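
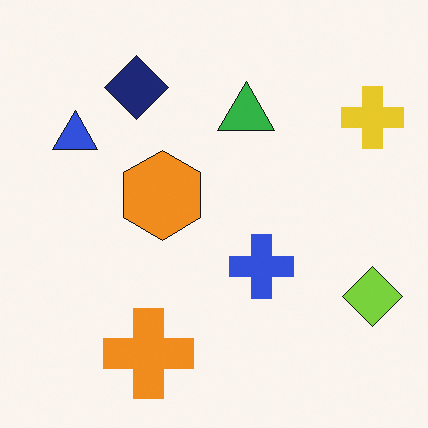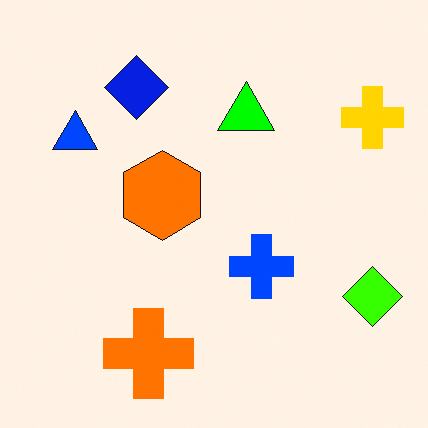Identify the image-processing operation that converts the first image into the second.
The transformation is: made much more vivid (saturation change).

All colors are more vivid — a global saturation change.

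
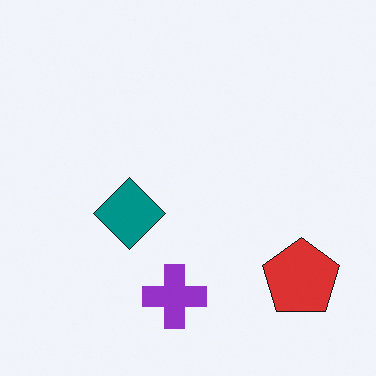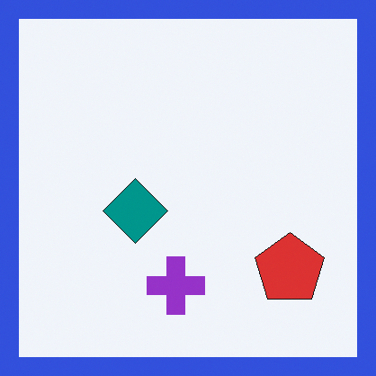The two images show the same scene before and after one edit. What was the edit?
The image was framed with a blue border.

A solid blue frame runs around the edge of the second image, with the content slightly shrunk inside it.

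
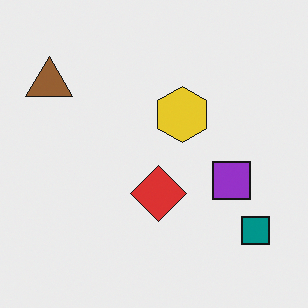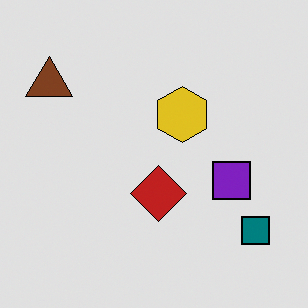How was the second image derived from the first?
The transformation is: posterized to a reduced palette.

Each flat color has snapped to a coarser quantized level — most visibly, the near-white background has dropped to a flat grey.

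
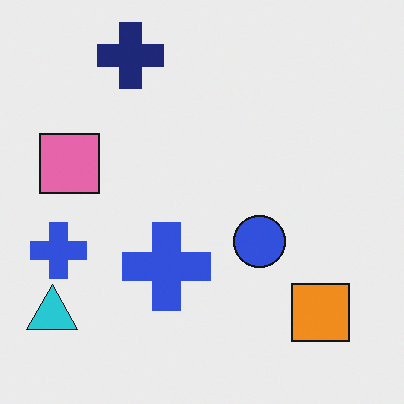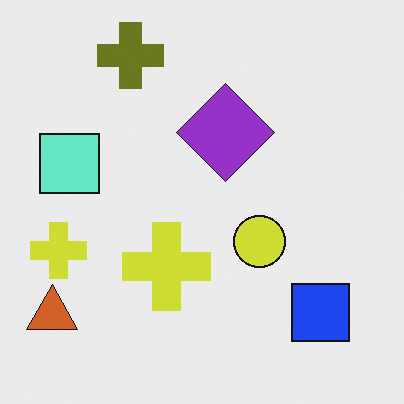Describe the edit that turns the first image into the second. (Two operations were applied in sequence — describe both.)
This is the original image hue-shifted by a large amount, then overlaid with an additional purple diamond.

Every shape's color has rotated by the same amount around the hue wheel — a uniform hue shift. A purple diamond appears in the second image that is absent from the first.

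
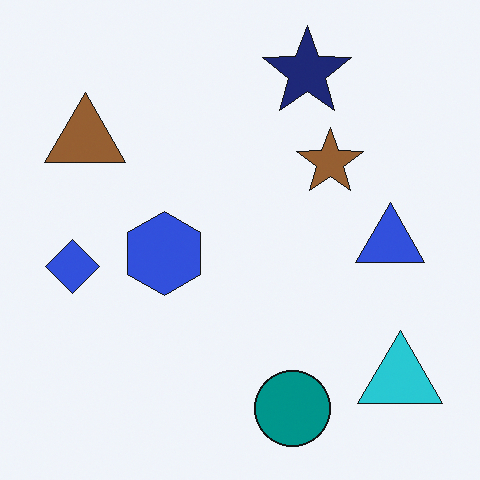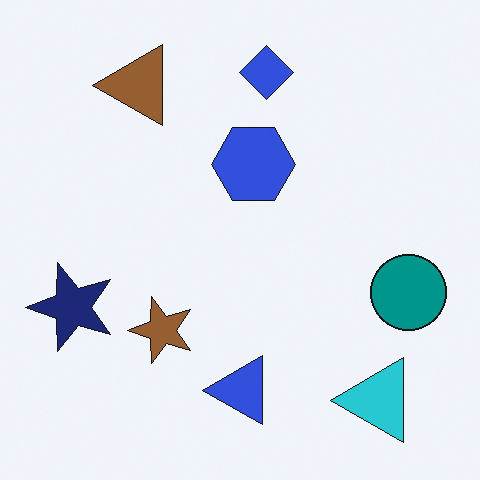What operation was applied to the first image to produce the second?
This is the original image transposed (reflected across the top-left ↔ bottom-right diagonal).

Shapes have swapped their row and column positions — what was in the top-right is now in the bottom-left — a diagonal reflection.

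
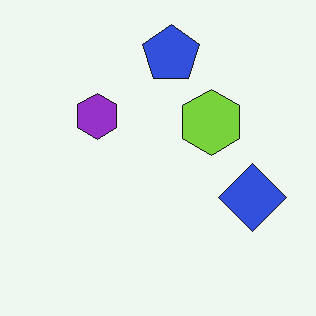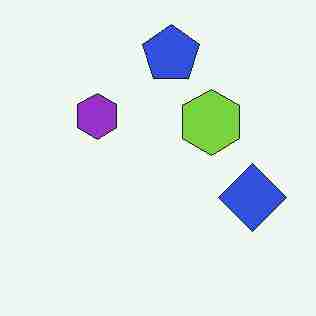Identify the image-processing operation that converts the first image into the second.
The transformation is: heavily JPEG-compressed with obvious blocking artifacts.

Blocky 8×8 compression artifacts appear around shape edges and the flat background shows ringing — characteristic JPEG degradation.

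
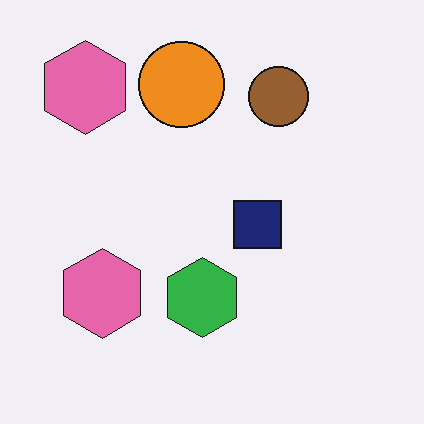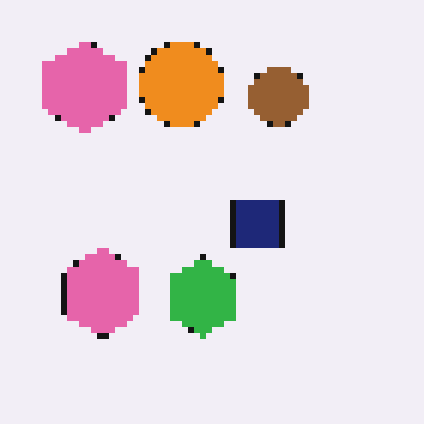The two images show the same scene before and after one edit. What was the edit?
The image was moderately pixelated.

Shapes are reduced to large square blocks; fine edges and outlines are lost — a downscale-then-upscale (mosaic) effect.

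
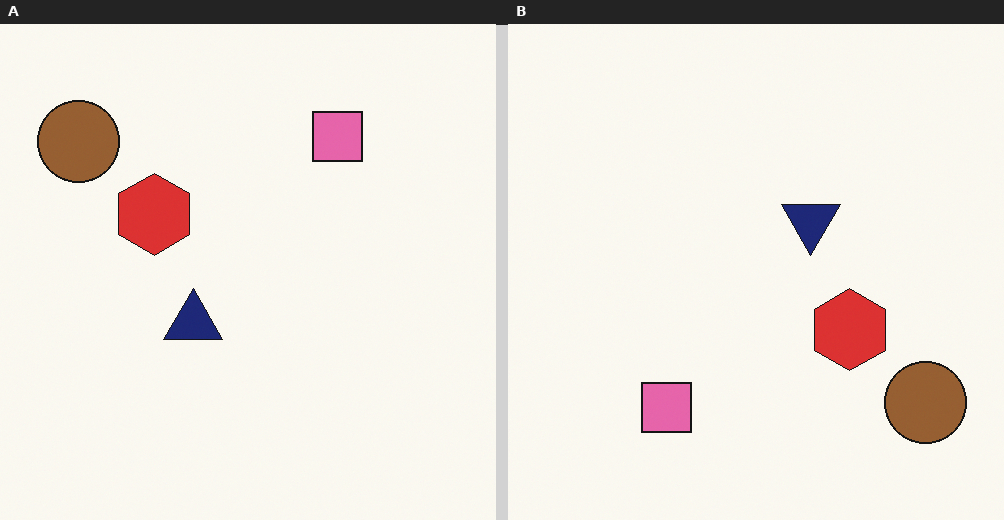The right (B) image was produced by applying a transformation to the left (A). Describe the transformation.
The transformation is: rotated 180°.

The brown circle sits in the top-left of the left (A) image and the bottom-right of the right (B) — consistent with a whole-image 180° rotation.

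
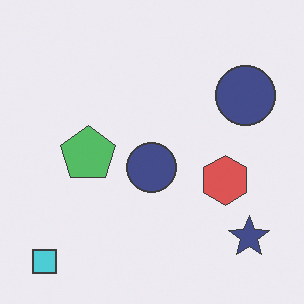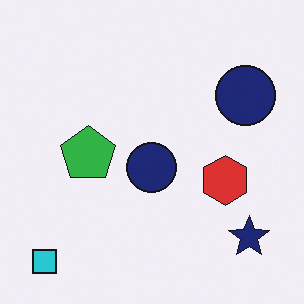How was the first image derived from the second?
The image was given slightly reduced contrast.

Tones are pushed toward mid-grey across the whole image — a global contrast change.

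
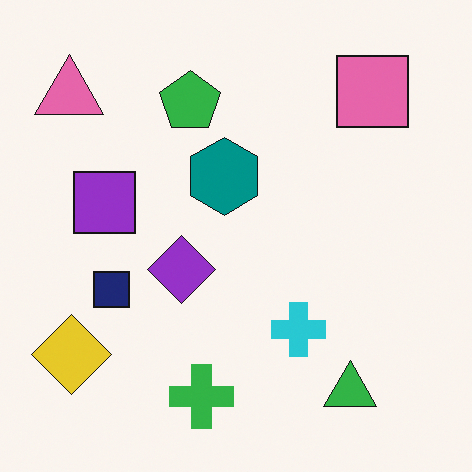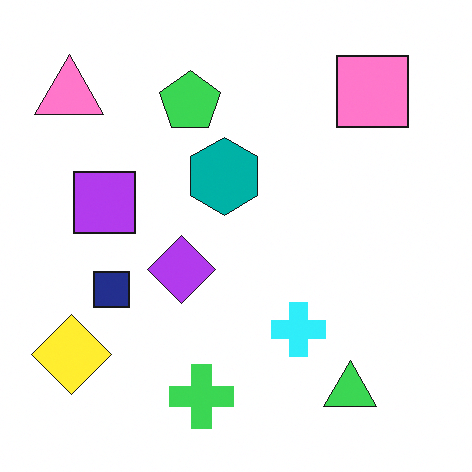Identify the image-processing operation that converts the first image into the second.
It was slightly brightened.

Every pixel — background and shapes alike — is uniformly brightened.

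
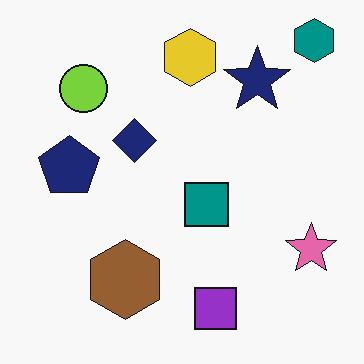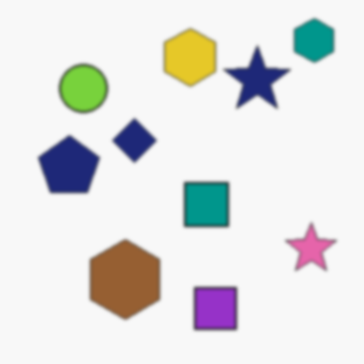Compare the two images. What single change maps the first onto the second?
It was given a subtle gaussian blur.

Shape edges and outlines are uniformly softened across the whole image.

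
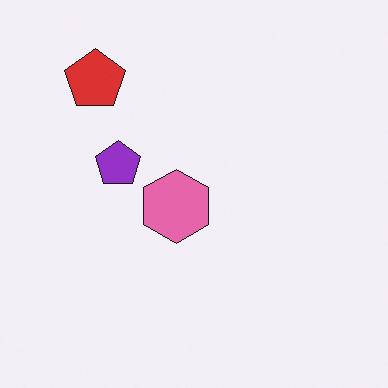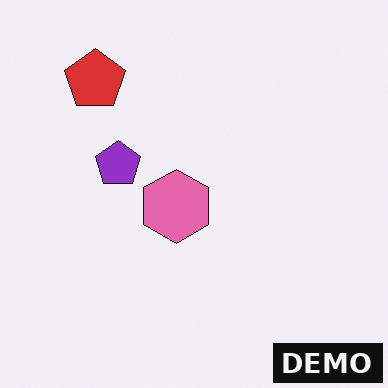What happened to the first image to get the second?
The second image is the first watermarked with the text "DEMO" in the lower-right corner.

A dark label reading "DEMO" appears in the lower-right corner.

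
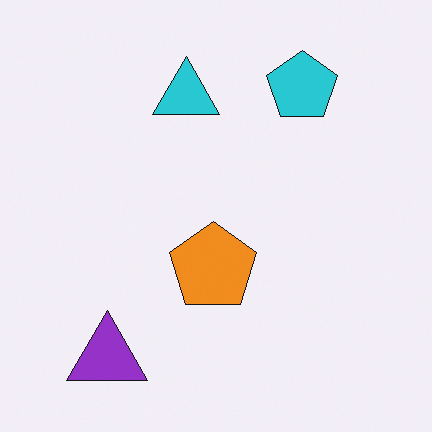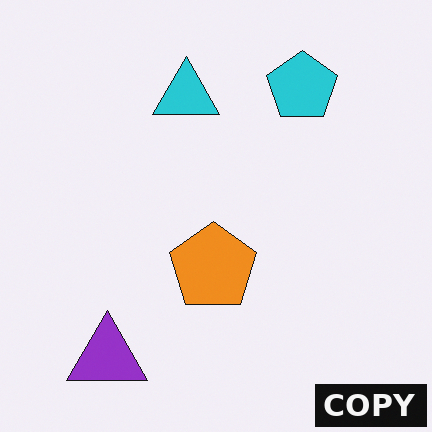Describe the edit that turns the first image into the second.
The image was watermarked with the text "COPY" in the lower-right corner.

A dark label reading "COPY" appears in the lower-right corner.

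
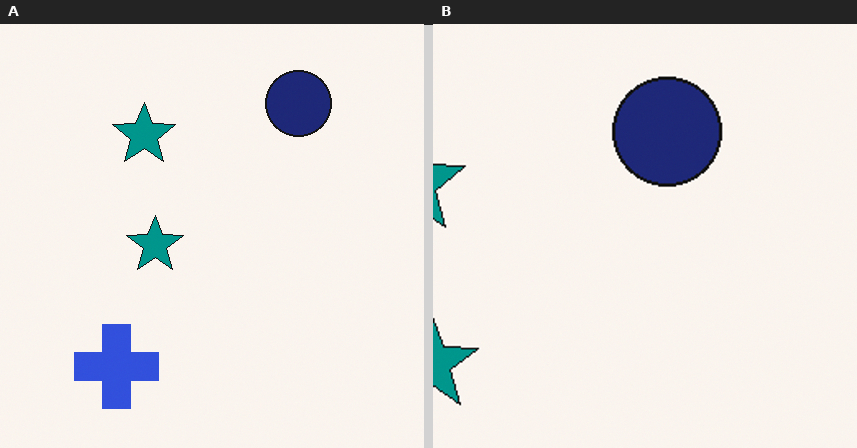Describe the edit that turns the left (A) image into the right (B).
The image was cropped tightly and scaled back up.

The visible shapes are larger and the field of view is narrower; shapes near the original edges may be partly or wholly outside the frame — a crop-and-rescale.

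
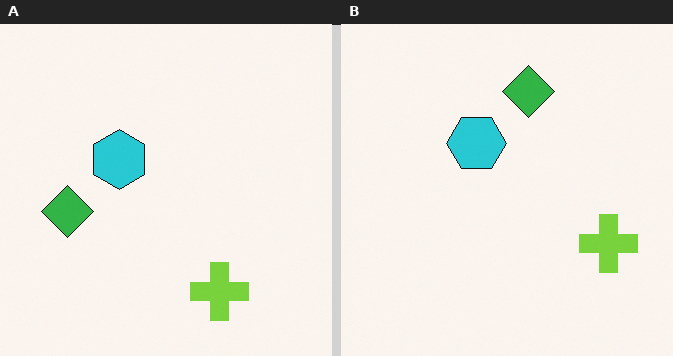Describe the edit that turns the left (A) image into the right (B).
This is the original image transposed (reflected across the top-left ↔ bottom-right diagonal).

Shapes have swapped their row and column positions — what was in the top-right is now in the bottom-left — a diagonal reflection.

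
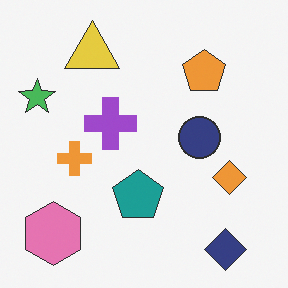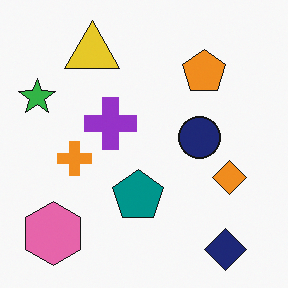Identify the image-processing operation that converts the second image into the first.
The transformation is: given slightly reduced contrast.

Tones are pushed toward mid-grey across the whole image — a global contrast change.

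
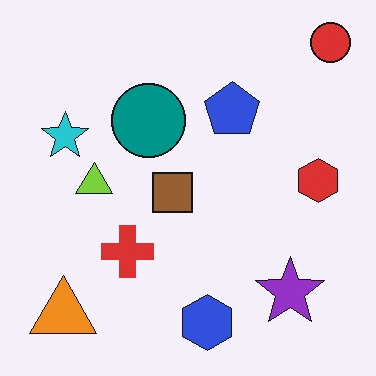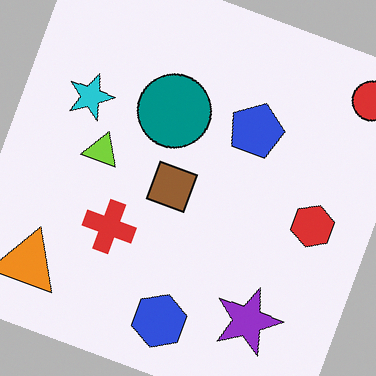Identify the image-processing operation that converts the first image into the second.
Rotated clockwise by a moderate amount.

Every shape is tilted by the same angle and the image corners show triangular fill wedges — a whole-image rotation by a non-right angle.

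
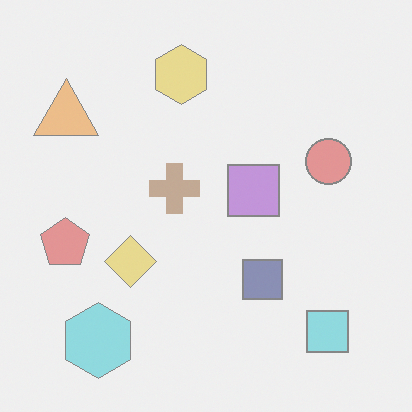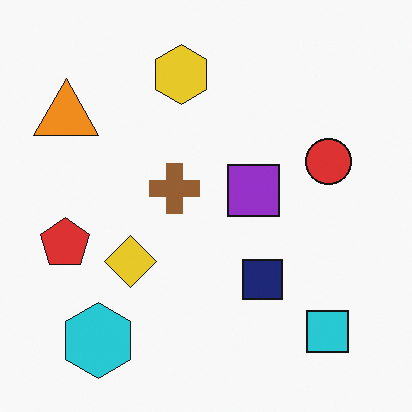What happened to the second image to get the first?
The transformation is: given much lower contrast.

Tones are pushed toward mid-grey across the whole image — a global contrast change.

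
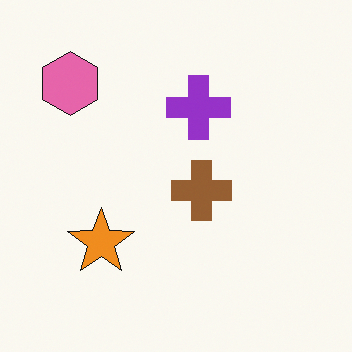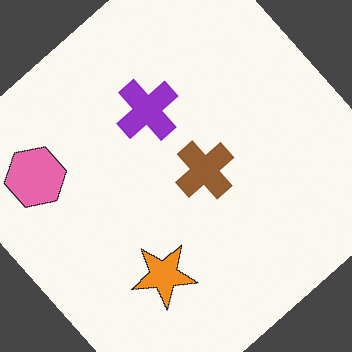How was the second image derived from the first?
This is the original image rotated counter-clockwise by a large amount — several tens of degrees.

Every shape is tilted by the same angle and the image corners show triangular fill wedges — a whole-image rotation by a non-right angle.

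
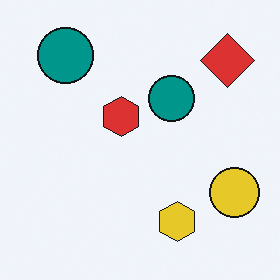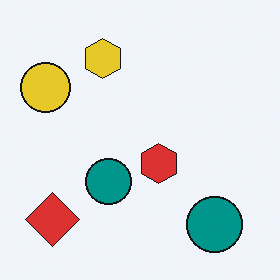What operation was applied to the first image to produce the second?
This is the original image rotated 180°.

The red diamond sits in the top-right of the first image and the bottom-left of the second — consistent with a whole-image 180° rotation.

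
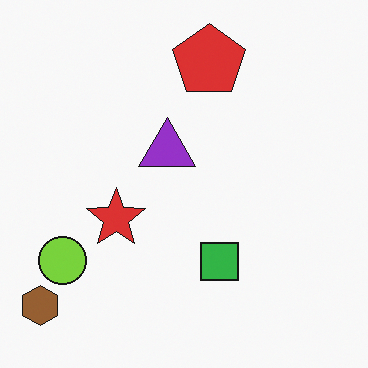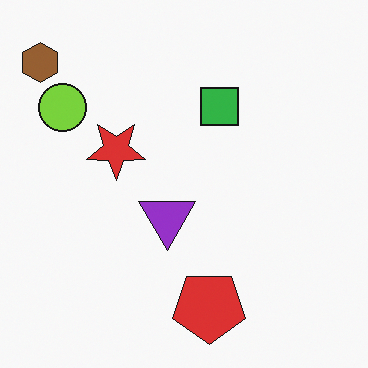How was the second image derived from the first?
This is the original image flipped vertically (top ↔ bottom).

The red pentagon is in the top of the first image and the bottom of the second — shapes on opposite sides of the horizontal midline have swapped in a mirror flip.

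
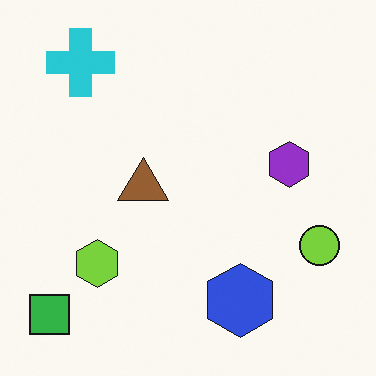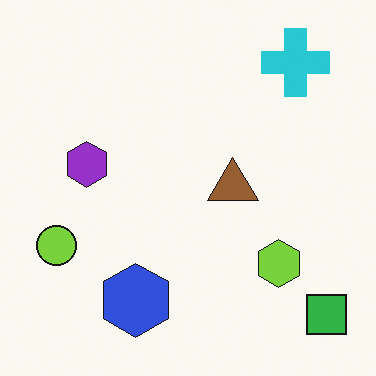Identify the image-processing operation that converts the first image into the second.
The transformation is: flipped horizontally (left ↔ right).

The green square is in the bottom-left of the first image and the bottom-right of the second — shapes on opposite sides of the vertical midline have swapped in a mirror flip.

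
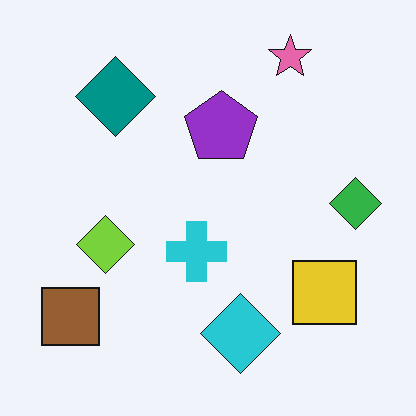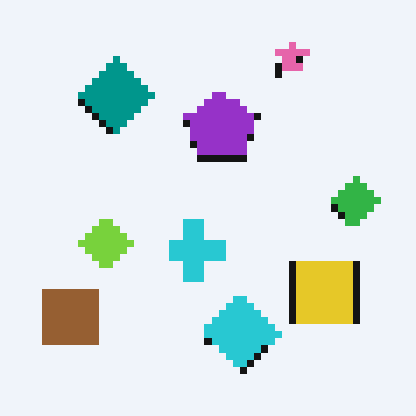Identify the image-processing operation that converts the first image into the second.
The transformation is: moderately pixelated.

Shapes are reduced to large square blocks; fine edges and outlines are lost — a downscale-then-upscale (mosaic) effect.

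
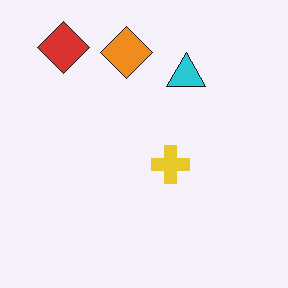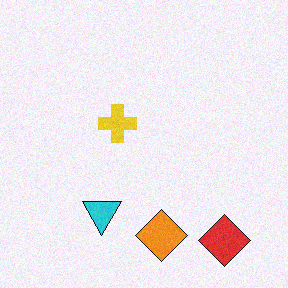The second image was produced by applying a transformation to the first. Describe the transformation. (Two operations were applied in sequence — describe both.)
The image was rotated 180°, then degraded with light additive noise.

The red diamond sits in the top-left of the first image and the bottom-right of the second — consistent with a whole-image 180° rotation. Random speckle covers the whole image, including the flat background.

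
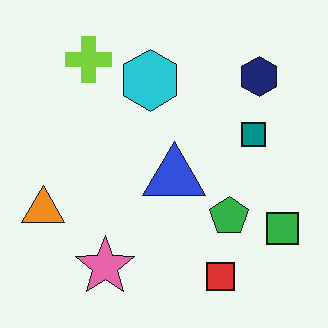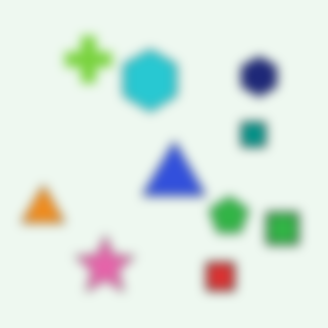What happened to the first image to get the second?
This is the original image strongly gaussian-blurred.

Shape edges and outlines are uniformly softened across the whole image.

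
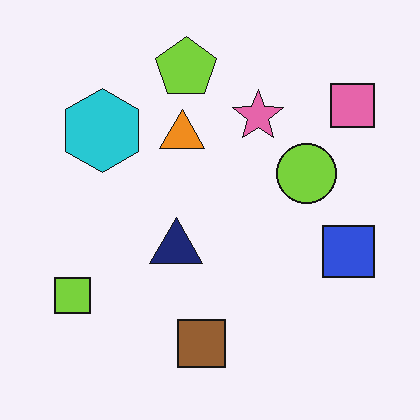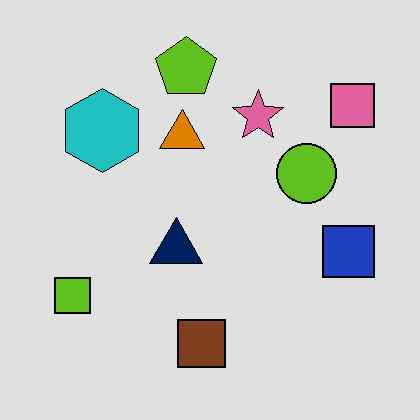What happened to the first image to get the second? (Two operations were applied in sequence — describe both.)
This is the original image posterized to a reduced palette, then JPEG-compressed with visible artifacts.

Each flat color has snapped to a coarser quantized level — most visibly, the near-white background has dropped to a flat grey. Blocky 8×8 compression artifacts appear around shape edges and the flat background shows ringing — characteristic JPEG degradation.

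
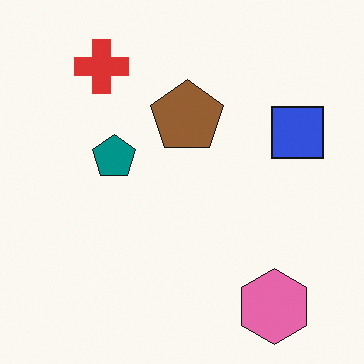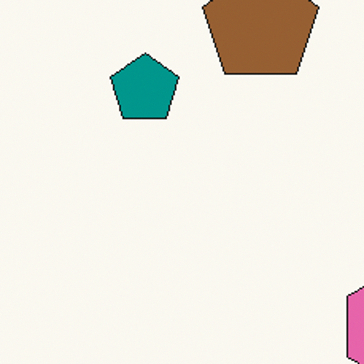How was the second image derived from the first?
It was cropped slightly and scaled back up.

The visible shapes are larger and the field of view is narrower; shapes near the original edges may be partly or wholly outside the frame — a crop-and-rescale.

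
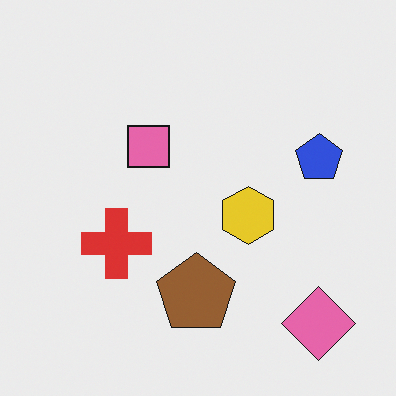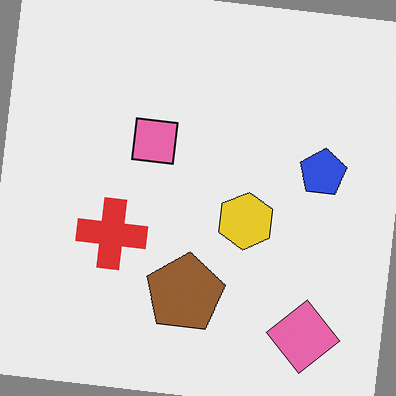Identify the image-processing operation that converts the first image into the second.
This is the original image rotated clockwise by a few degrees.

Every shape is tilted by the same angle and the image corners show triangular fill wedges — a whole-image rotation by a non-right angle.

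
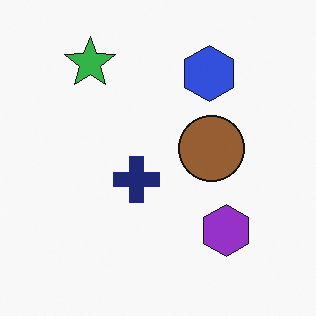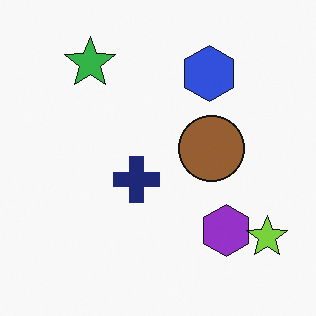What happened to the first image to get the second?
The transformation is: overlaid with an additional lime star.

A lime star appears in the second image that is absent from the first.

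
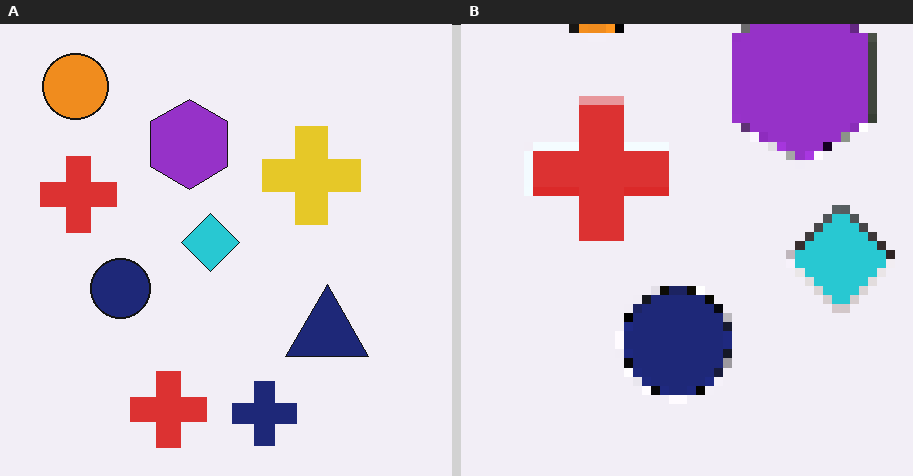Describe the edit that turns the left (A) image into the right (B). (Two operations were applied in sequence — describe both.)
It was cropped to a noticeably smaller region and rescaled, then heavily pixelated into large blocks.

The visible shapes are larger and the field of view is narrower; shapes near the original edges may be partly or wholly outside the frame — a crop-and-rescale. Shapes are reduced to large square blocks; fine edges and outlines are lost — a downscale-then-upscale (mosaic) effect.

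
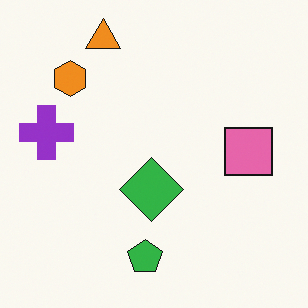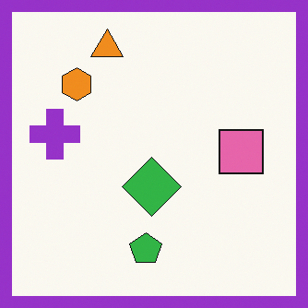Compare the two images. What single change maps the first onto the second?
This is the original image framed with a purple border.

A solid purple frame runs around the edge of the second image, with the content slightly shrunk inside it.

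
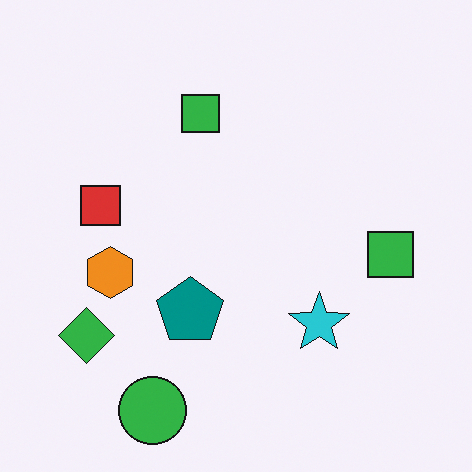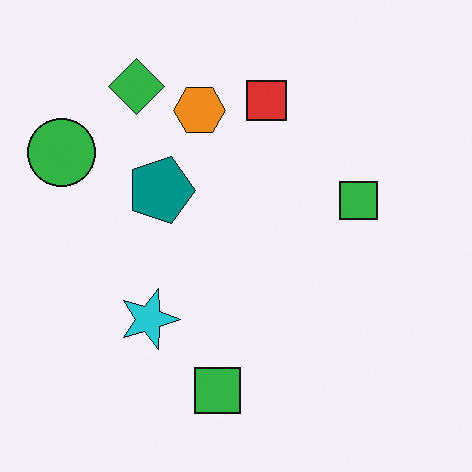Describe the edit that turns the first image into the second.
The image was rotated 90° clockwise.

The green circle sits in the bottom-left of the first image and the top-left of the second — consistent with a whole-image 90° clockwise rotation.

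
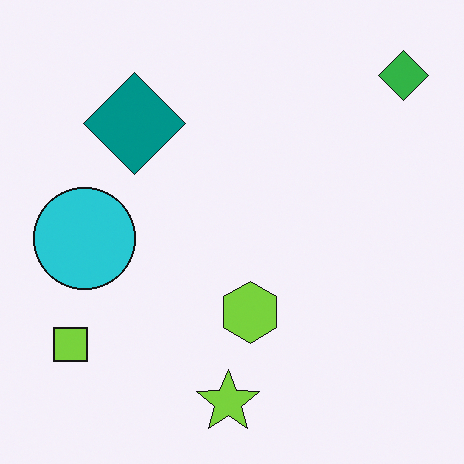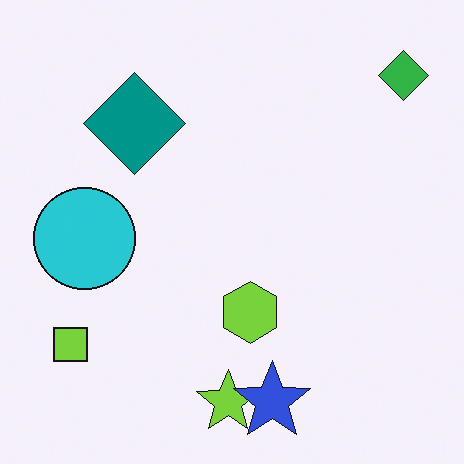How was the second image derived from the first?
Overlaid with an additional blue star.

A blue star appears in the second image that is absent from the first.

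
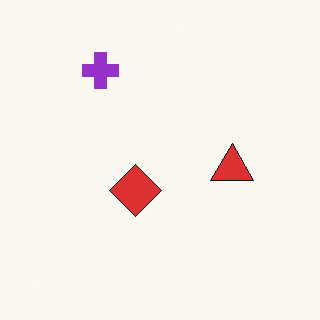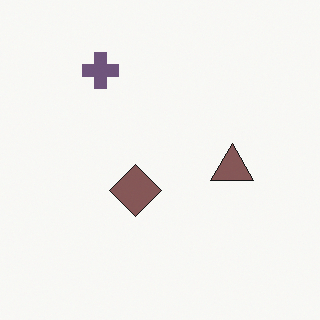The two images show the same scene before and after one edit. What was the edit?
This is the original image heavily desaturated.

All colors are more muted and greyish — a global saturation change.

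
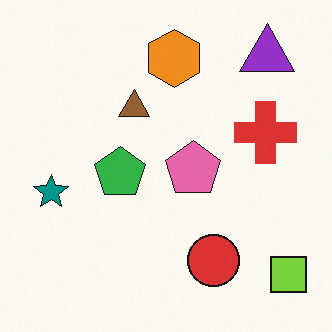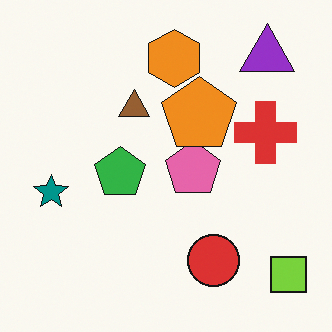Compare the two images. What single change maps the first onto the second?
Overlaid with an additional orange pentagon.

An orange pentagon appears in the second image that is absent from the first.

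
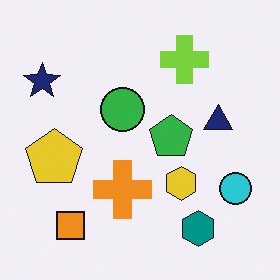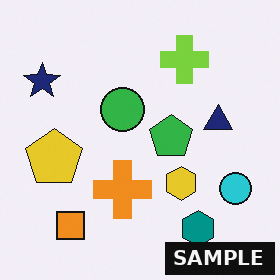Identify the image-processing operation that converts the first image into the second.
The second image is the first watermarked with the text "SAMPLE" in the lower-right corner.

A dark label reading "SAMPLE" appears in the lower-right corner.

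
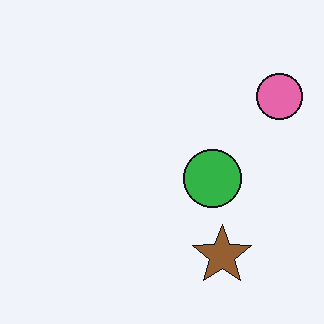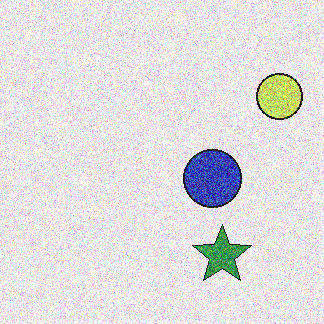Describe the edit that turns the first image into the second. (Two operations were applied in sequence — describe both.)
The second image is the first degraded with a thick layer of grain, then hue-shifted noticeably.

Random speckle covers the whole image, including the flat background. Every shape's color has rotated by the same amount around the hue wheel — a uniform hue shift.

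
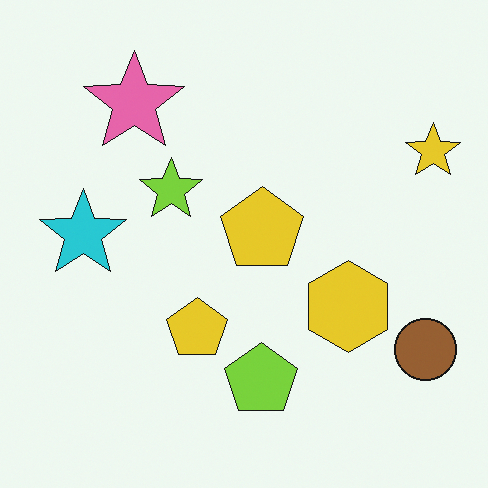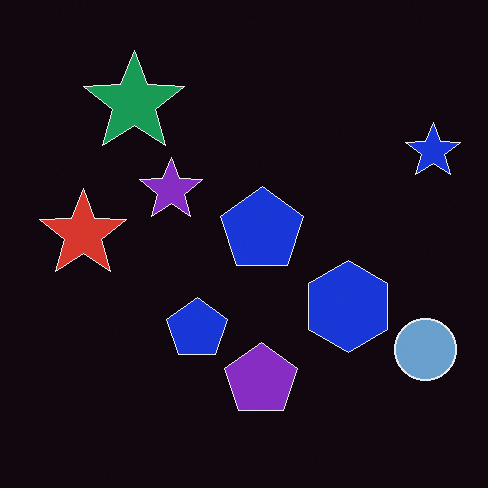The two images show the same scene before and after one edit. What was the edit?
The second image is the first color-inverted (negative).

The light background has become dark and every shape's color is its complement — a photographic negative.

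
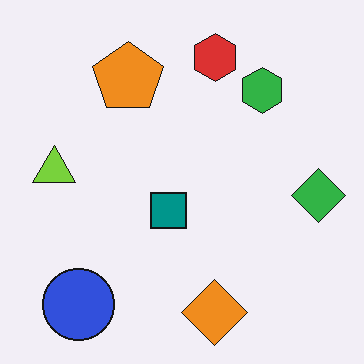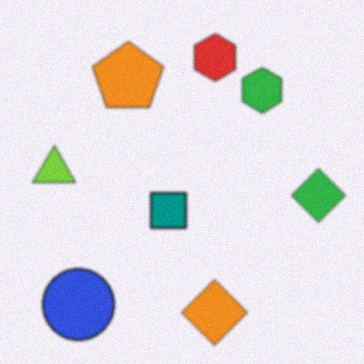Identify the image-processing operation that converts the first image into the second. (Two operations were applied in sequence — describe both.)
Lightly blurred, then degraded with light additive noise.

Shape edges and outlines are uniformly softened across the whole image. Random speckle covers the whole image, including the flat background.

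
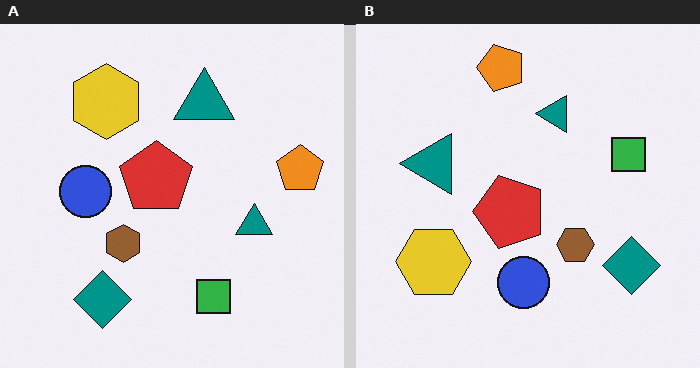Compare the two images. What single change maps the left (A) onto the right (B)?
The transformation is: rotated 90° counter-clockwise.

The orange pentagon sits in the right of the left (A) image and the top of the right (B) — consistent with a whole-image 90° counter-clockwise rotation.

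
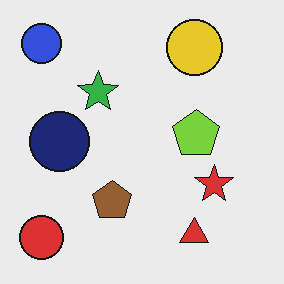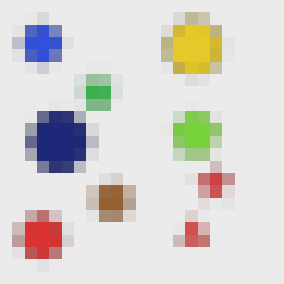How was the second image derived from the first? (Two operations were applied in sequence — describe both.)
It was moderately blurred, then heavily pixelated into large blocks.

Shape edges and outlines are uniformly softened across the whole image. Shapes are reduced to large square blocks; fine edges and outlines are lost — a downscale-then-upscale (mosaic) effect.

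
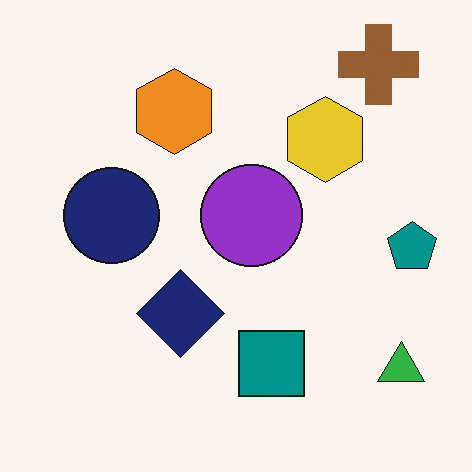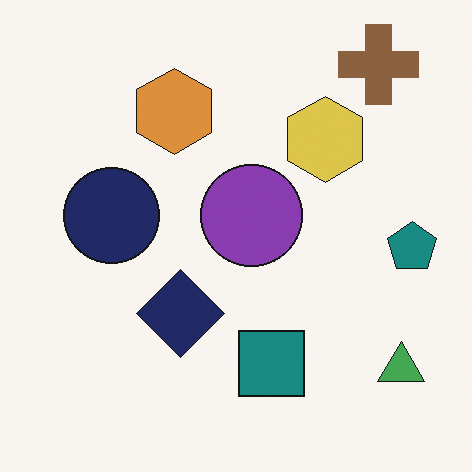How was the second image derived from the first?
The second image is the first slightly desaturated.

All colors are more muted and greyish — a global saturation change.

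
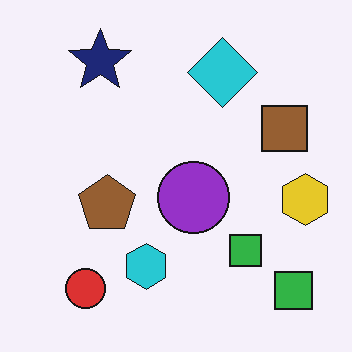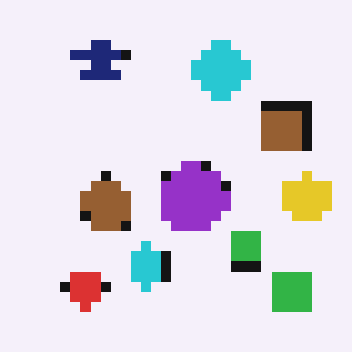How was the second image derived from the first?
The transformation is: coarsely pixelated.

Shapes are reduced to large square blocks; fine edges and outlines are lost — a downscale-then-upscale (mosaic) effect.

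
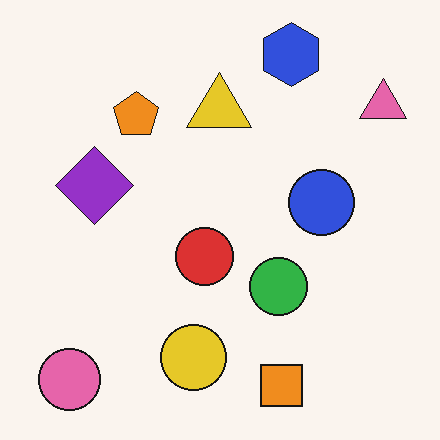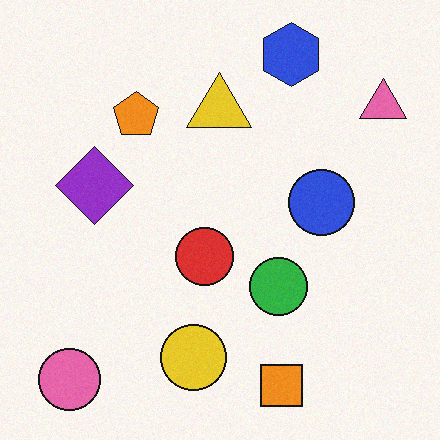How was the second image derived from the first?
Degraded with subtle gaussian noise.

Random speckle covers the whole image, including the flat background.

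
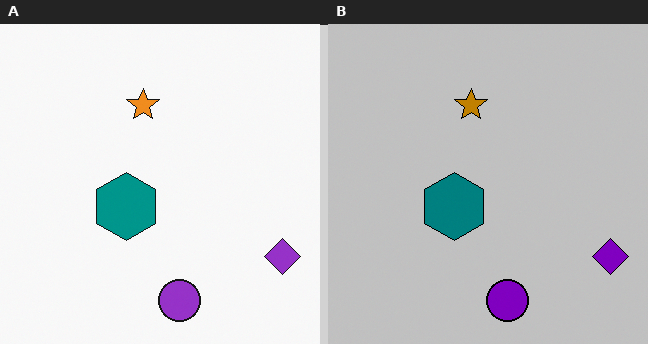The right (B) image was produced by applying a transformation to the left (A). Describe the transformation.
The image was aggressively posterized.

Each flat color has snapped to a coarser quantized level — most visibly, the near-white background has dropped to a flat grey.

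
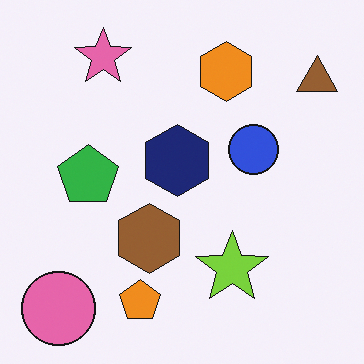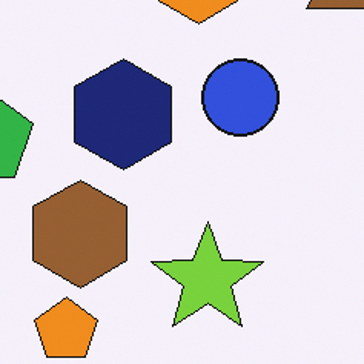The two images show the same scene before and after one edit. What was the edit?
This is the original image cropped slightly and scaled back up.

The visible shapes are larger and the field of view is narrower; shapes near the original edges may be partly or wholly outside the frame — a crop-and-rescale.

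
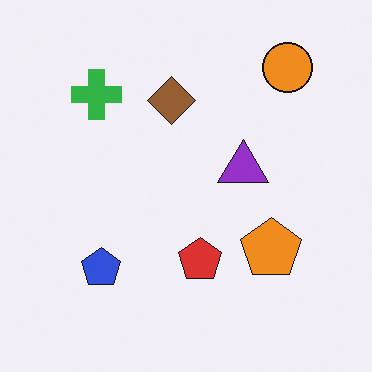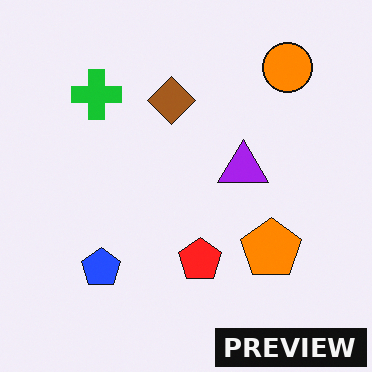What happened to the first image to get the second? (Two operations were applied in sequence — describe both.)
The image was slightly oversaturated, then watermarked with the text "PREVIEW" in the lower-right corner.

All colors are more vivid — a global saturation change. A dark label reading "PREVIEW" appears in the lower-right corner.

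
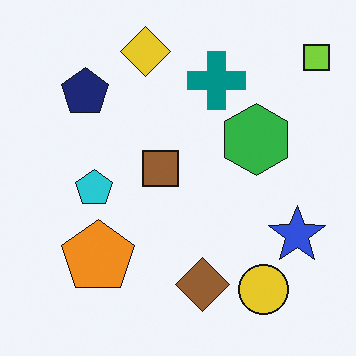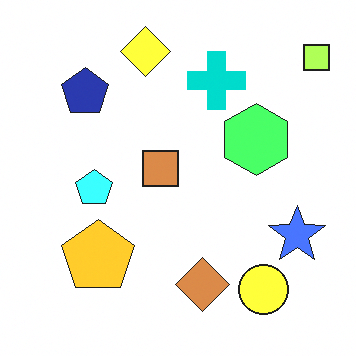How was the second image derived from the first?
The second image is the first brightened a lot.

Every pixel — background and shapes alike — is uniformly brightened.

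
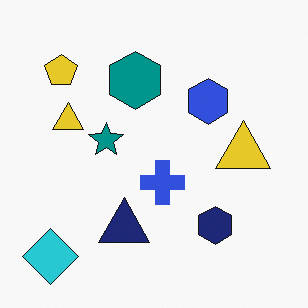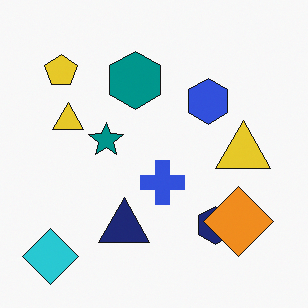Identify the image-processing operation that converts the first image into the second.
It was overlaid with an additional orange diamond.

An orange diamond appears in the second image that is absent from the first.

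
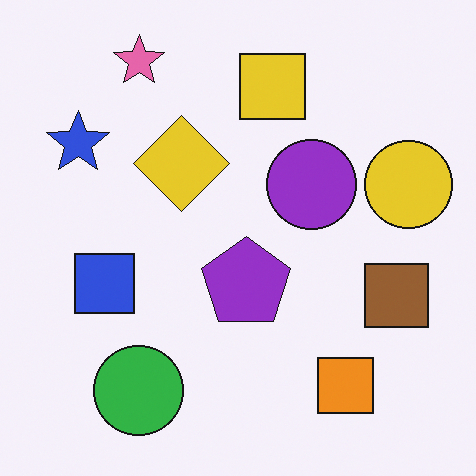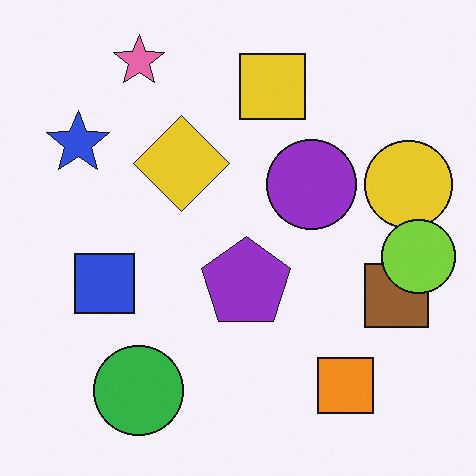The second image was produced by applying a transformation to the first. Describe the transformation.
The second image is the first overlaid with an additional lime circle.

A lime circle appears in the second image that is absent from the first.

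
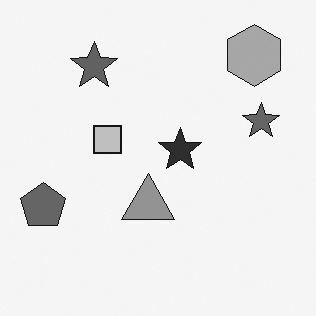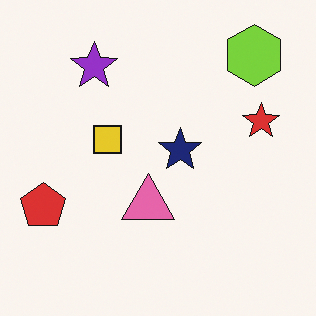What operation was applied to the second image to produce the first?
This is the original image converted to grayscale.

All color is removed — every shape is now a shade of grey.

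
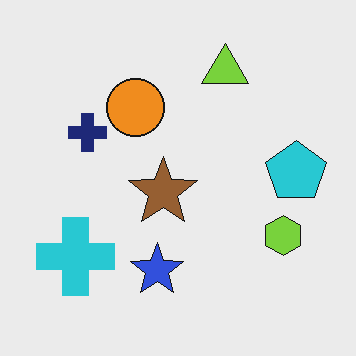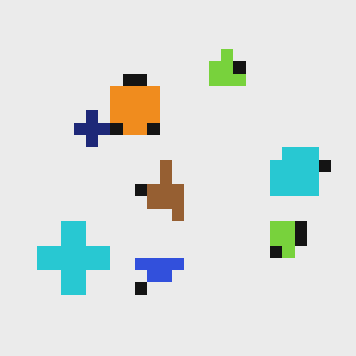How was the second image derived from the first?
This is the original image coarsely pixelated.

Shapes are reduced to large square blocks; fine edges and outlines are lost — a downscale-then-upscale (mosaic) effect.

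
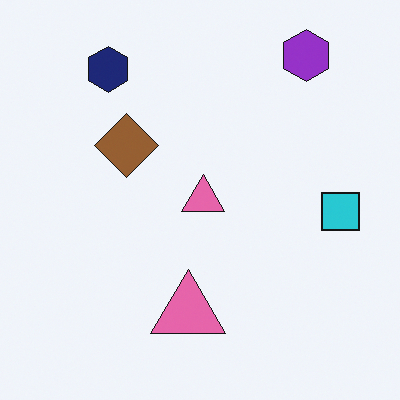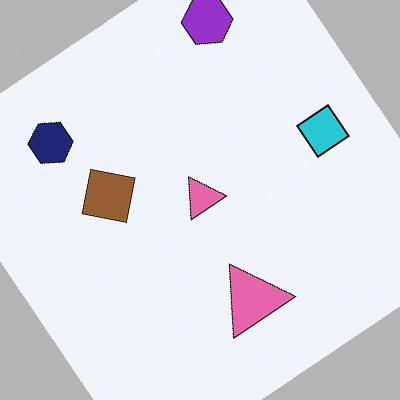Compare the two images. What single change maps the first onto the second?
The second image is the first rotated counter-clockwise by a large amount — several tens of degrees.

Every shape is tilted by the same angle and the image corners show triangular fill wedges — a whole-image rotation by a non-right angle.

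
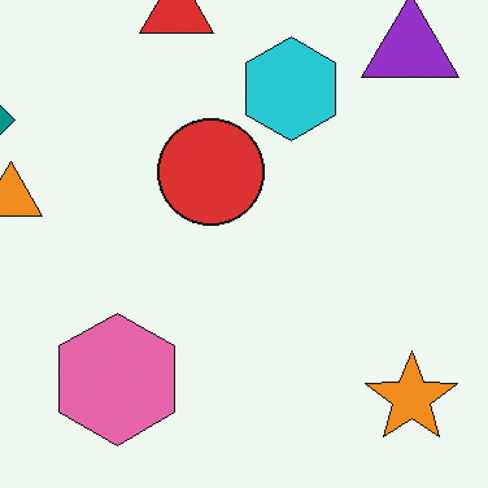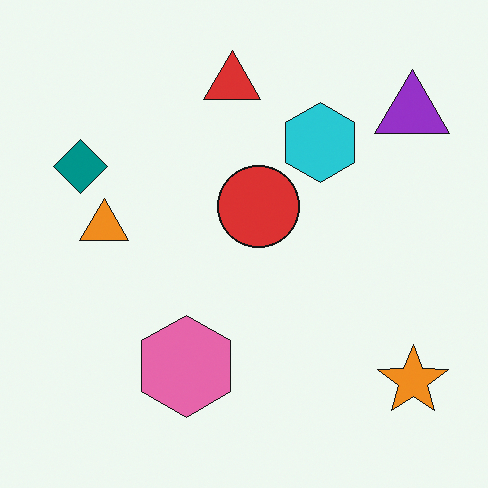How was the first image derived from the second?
The transformation is: cropped to a modestly smaller region and rescaled.

The visible shapes are larger and the field of view is narrower; shapes near the original edges may be partly or wholly outside the frame — a crop-and-rescale.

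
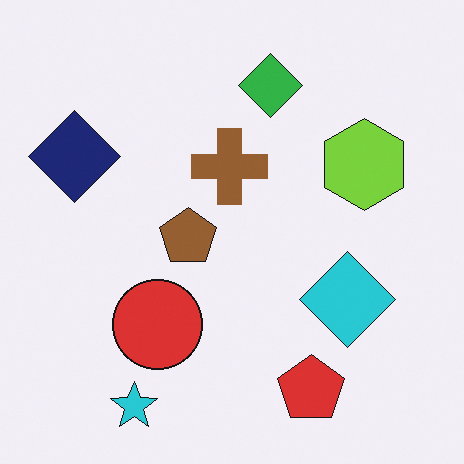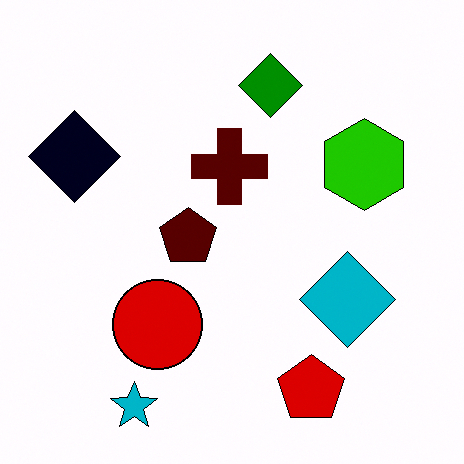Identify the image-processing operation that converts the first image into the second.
Given much higher contrast.

Tones are pushed away from mid-grey across the whole image — a global contrast change.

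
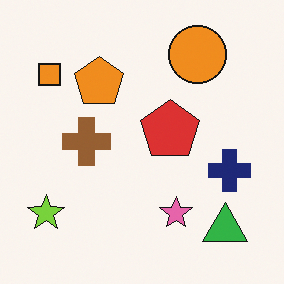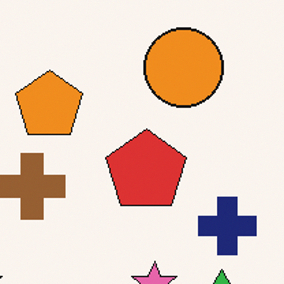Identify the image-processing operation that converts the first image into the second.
The image was cropped to a modestly smaller region and rescaled.

The visible shapes are larger and the field of view is narrower; shapes near the original edges may be partly or wholly outside the frame — a crop-and-rescale.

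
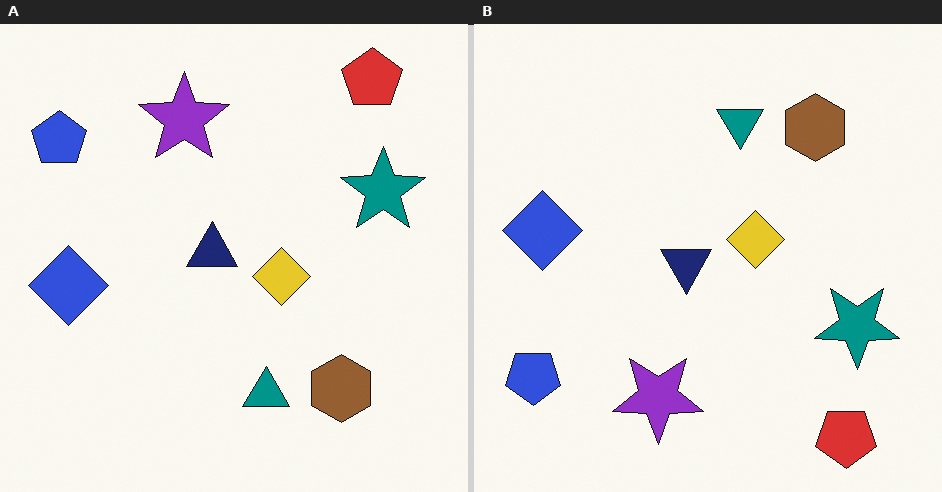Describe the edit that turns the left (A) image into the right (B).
The transformation is: flipped vertically (top ↔ bottom).

The red pentagon is in the top-right of the left (A) image and the bottom-right of the right (B) — shapes on opposite sides of the horizontal midline have swapped in a mirror flip.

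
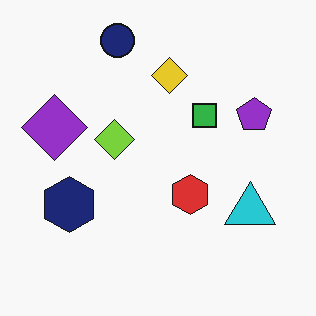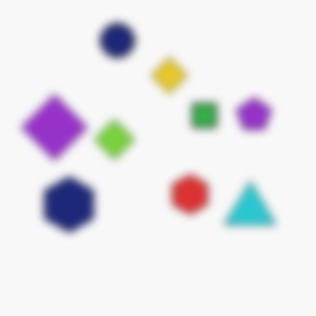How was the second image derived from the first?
This is the original image noticeably gaussian-blurred.

Shape edges and outlines are uniformly softened across the whole image.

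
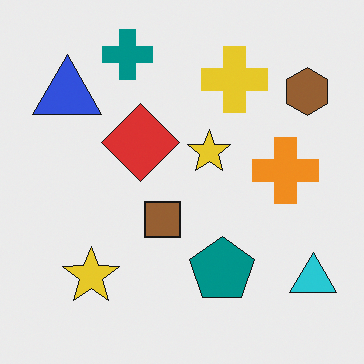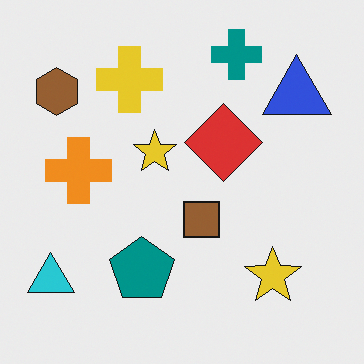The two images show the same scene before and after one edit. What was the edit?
Flipped horizontally (left ↔ right).

The cyan triangle is in the bottom-right of the first image and the bottom-left of the second — shapes on opposite sides of the vertical midline have swapped in a mirror flip.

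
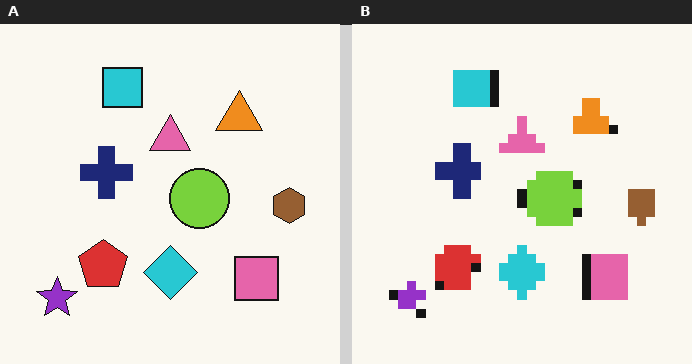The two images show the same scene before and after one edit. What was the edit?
It was heavily pixelated into large blocks.

Shapes are reduced to large square blocks; fine edges and outlines are lost — a downscale-then-upscale (mosaic) effect.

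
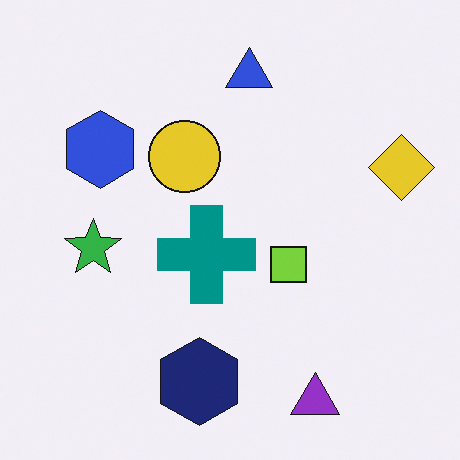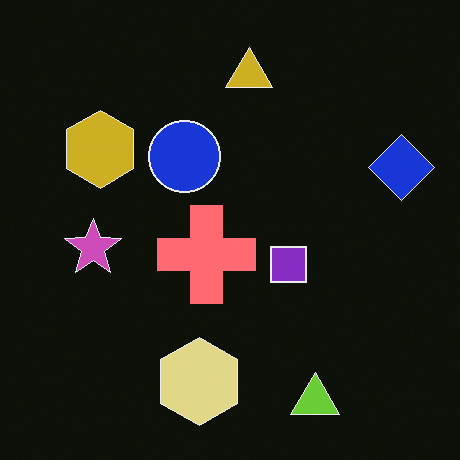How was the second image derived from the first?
The second image is the first color-inverted (negative).

The light background has become dark and every shape's color is its complement — a photographic negative.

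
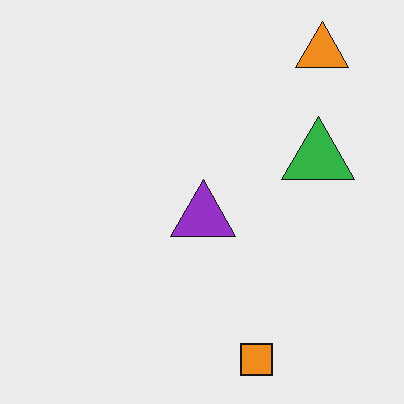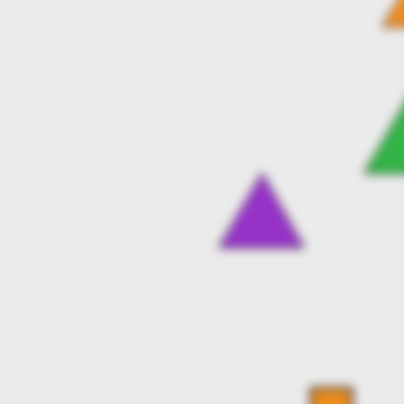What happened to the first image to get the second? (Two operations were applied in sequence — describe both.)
It was noticeably gaussian-blurred, then cropped to a modestly smaller region and rescaled.

Shape edges and outlines are uniformly softened across the whole image. The visible shapes are larger and the field of view is narrower; shapes near the original edges may be partly or wholly outside the frame — a crop-and-rescale.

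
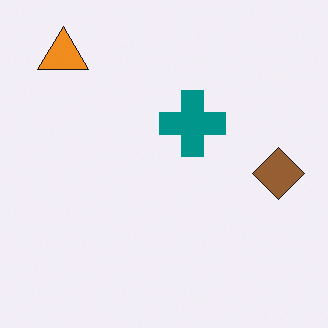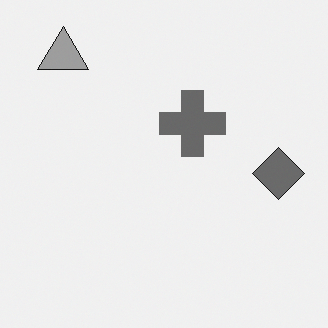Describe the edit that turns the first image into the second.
Converted to grayscale.

All color is removed — every shape is now a shade of grey.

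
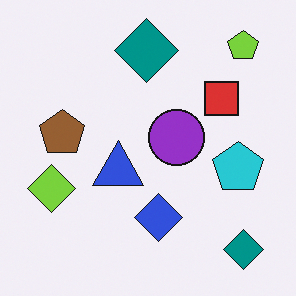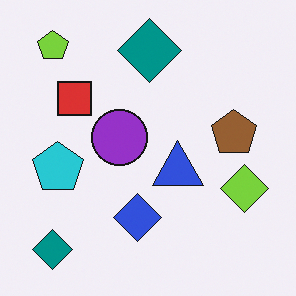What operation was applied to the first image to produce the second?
The image was flipped horizontally (left ↔ right).

The lime diamond is in the left of the first image and the right of the second — shapes on opposite sides of the vertical midline have swapped in a mirror flip.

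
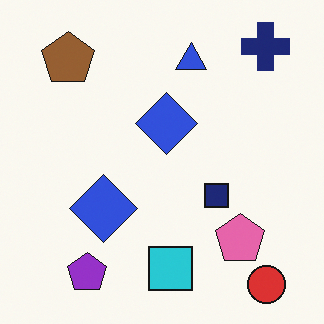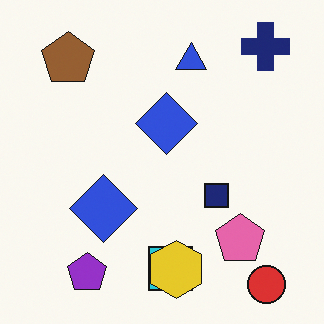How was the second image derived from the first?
Overlaid with an additional yellow hexagon.

A yellow hexagon appears in the second image that is absent from the first.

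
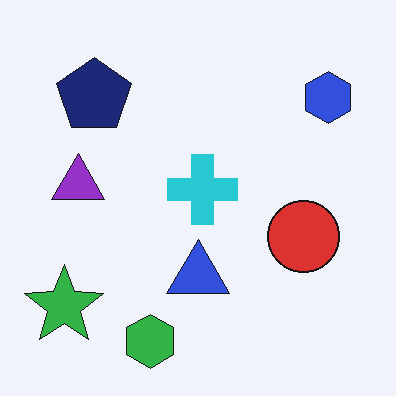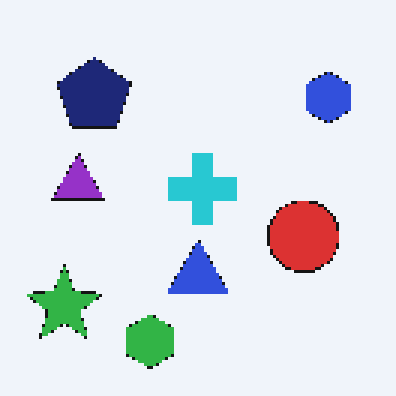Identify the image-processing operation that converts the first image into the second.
The second image is the first lightly pixelated (a mild mosaic effect).

Shapes are reduced to large square blocks; fine edges and outlines are lost — a downscale-then-upscale (mosaic) effect.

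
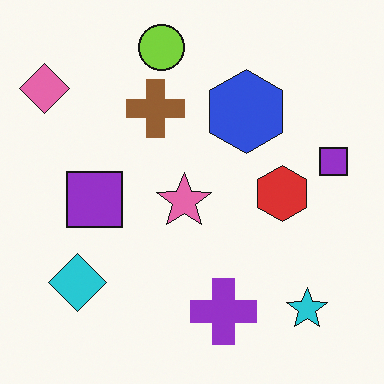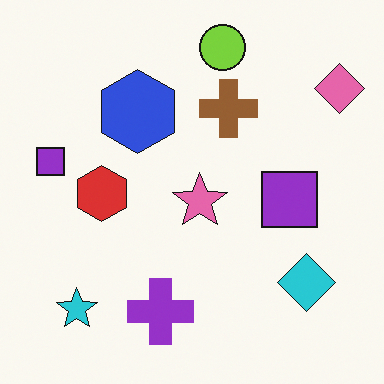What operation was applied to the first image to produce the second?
The image was flipped horizontally (left ↔ right).

The pink diamond is in the top-left of the first image and the top-right of the second — shapes on opposite sides of the vertical midline have swapped in a mirror flip.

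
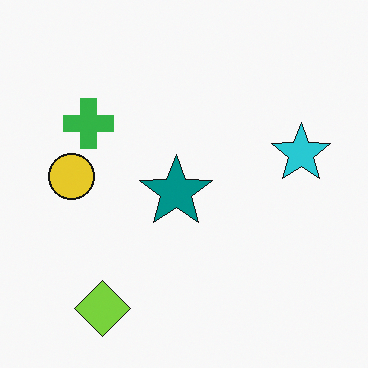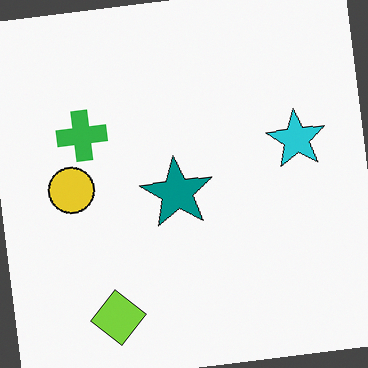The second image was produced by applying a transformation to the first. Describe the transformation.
It was rotated counter-clockwise by a small amount.

Every shape is tilted by the same angle and the image corners show triangular fill wedges — a whole-image rotation by a non-right angle.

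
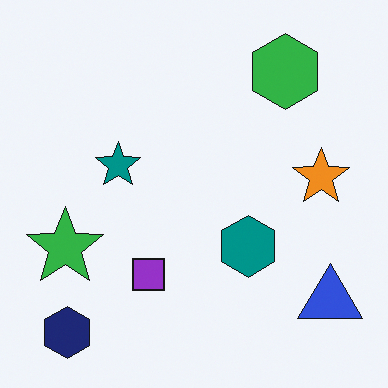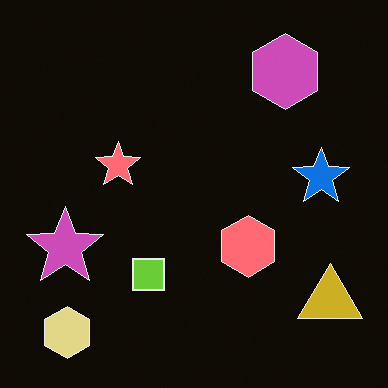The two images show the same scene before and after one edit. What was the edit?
The transformation is: color-inverted (negative).

The light background has become dark and every shape's color is its complement — a photographic negative.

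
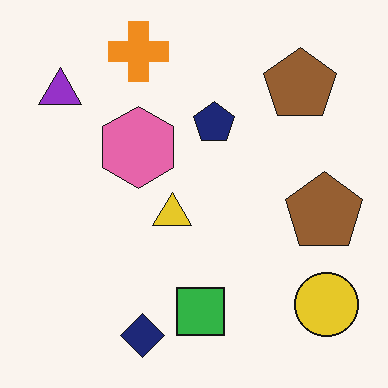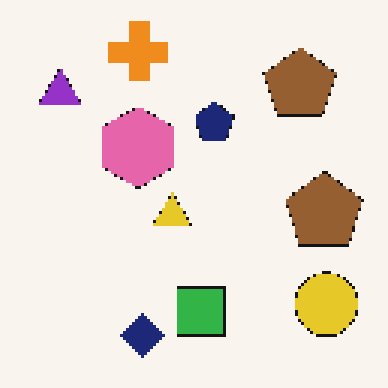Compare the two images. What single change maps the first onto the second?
This is the original image mildly pixelated.

Shapes are reduced to large square blocks; fine edges and outlines are lost — a downscale-then-upscale (mosaic) effect.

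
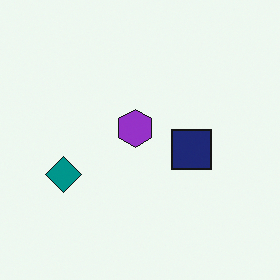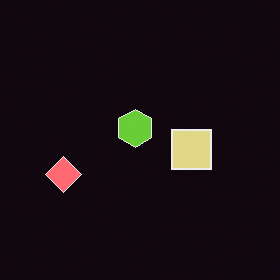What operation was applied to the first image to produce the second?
The image was color-inverted (negative).

The light background has become dark and every shape's color is its complement — a photographic negative.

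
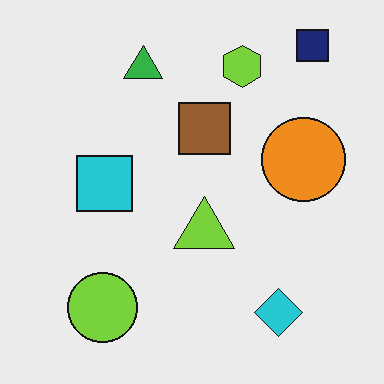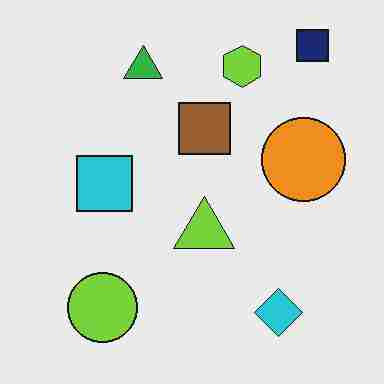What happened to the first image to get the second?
Degraded with heavy JPEG compression.

Blocky 8×8 compression artifacts appear around shape edges and the flat background shows ringing — characteristic JPEG degradation.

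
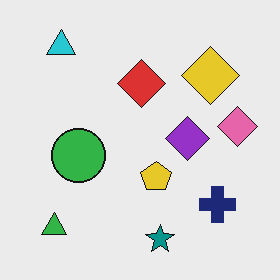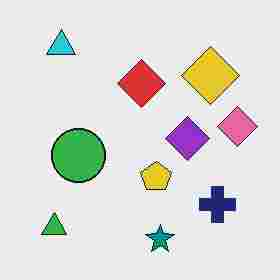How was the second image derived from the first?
It was degraded with heavy JPEG compression.

Blocky 8×8 compression artifacts appear around shape edges and the flat background shows ringing — characteristic JPEG degradation.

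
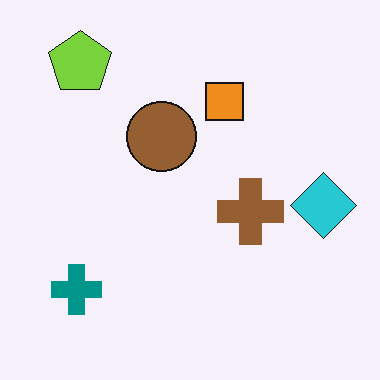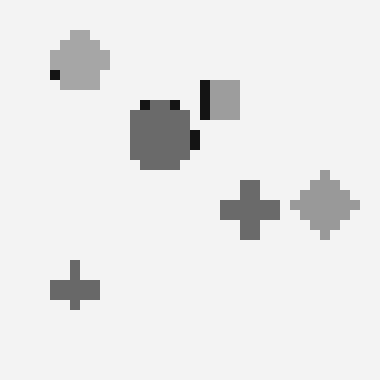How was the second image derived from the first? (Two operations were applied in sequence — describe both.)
This is the original image heavily pixelated into large blocks, then converted to grayscale.

Shapes are reduced to large square blocks; fine edges and outlines are lost — a downscale-then-upscale (mosaic) effect. All color is removed — every shape is now a shade of grey.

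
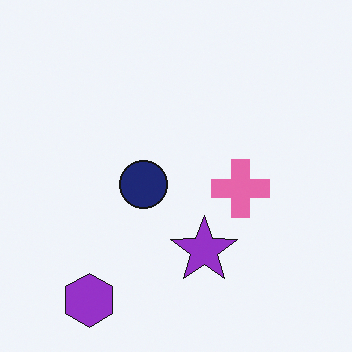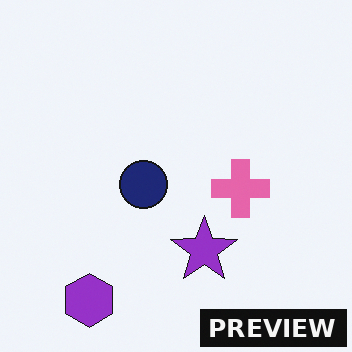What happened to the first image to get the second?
This is the original image watermarked with the text "PREVIEW" in the lower-right corner.

A dark label reading "PREVIEW" appears in the lower-right corner.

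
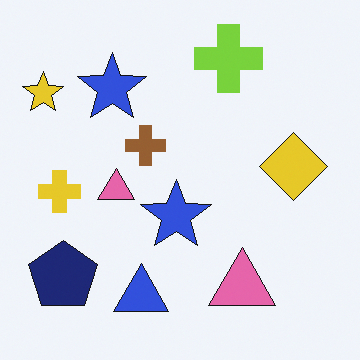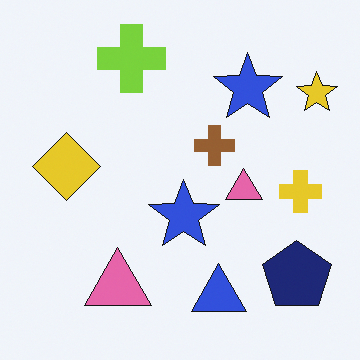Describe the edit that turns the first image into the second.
The second image is the first flipped horizontally (left ↔ right).

The yellow star is in the top-left of the first image and the top-right of the second — shapes on opposite sides of the vertical midline have swapped in a mirror flip.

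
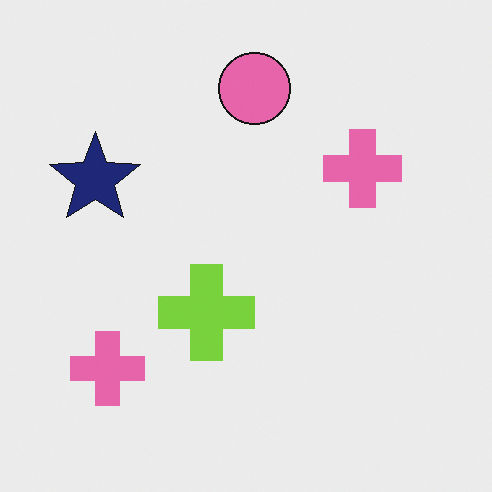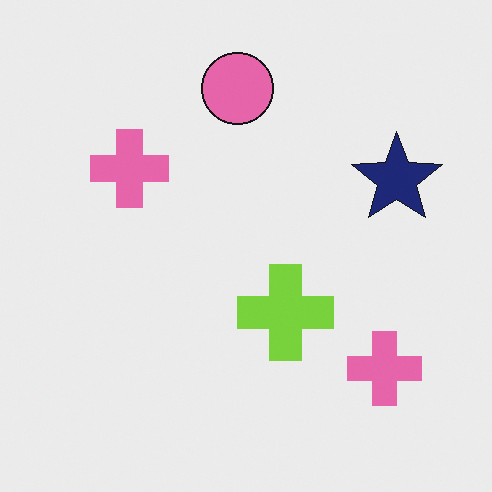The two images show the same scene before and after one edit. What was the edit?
The image was flipped horizontally (left ↔ right).

The navy star is in the left of the first image and the right of the second — shapes on opposite sides of the vertical midline have swapped in a mirror flip.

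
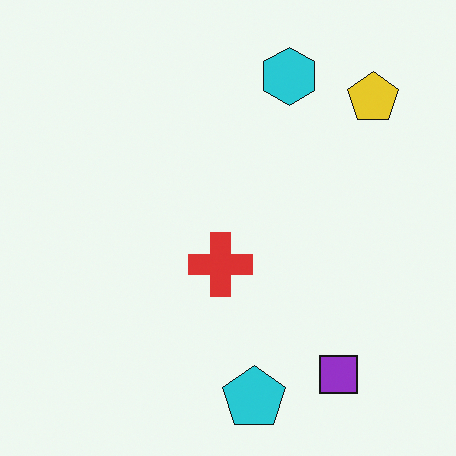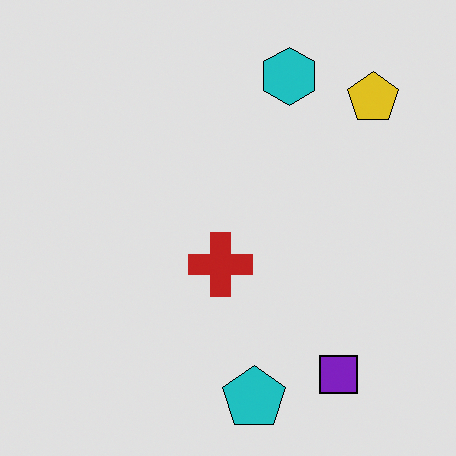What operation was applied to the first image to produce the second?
The transformation is: moderately posterized.

Each flat color has snapped to a coarser quantized level — most visibly, the near-white background has dropped to a flat grey.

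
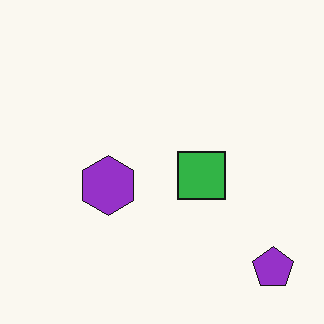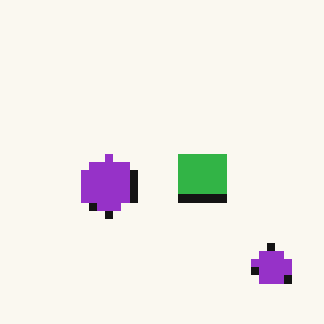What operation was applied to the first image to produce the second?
The transformation is: pixelated into visible square blocks.

Shapes are reduced to large square blocks; fine edges and outlines are lost — a downscale-then-upscale (mosaic) effect.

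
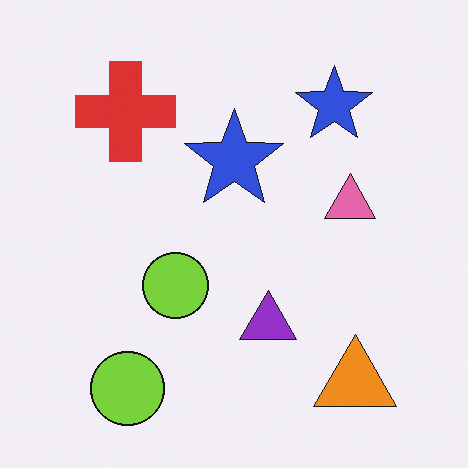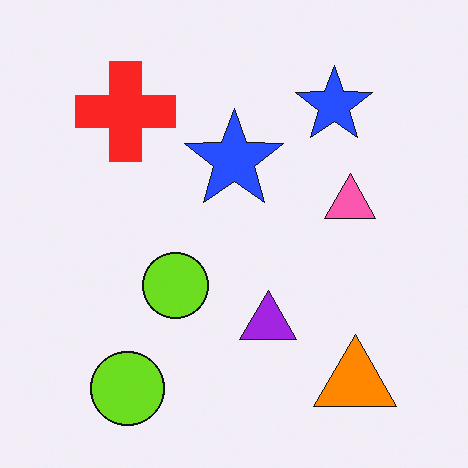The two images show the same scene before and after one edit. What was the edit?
It was slightly oversaturated.

All colors are more vivid — a global saturation change.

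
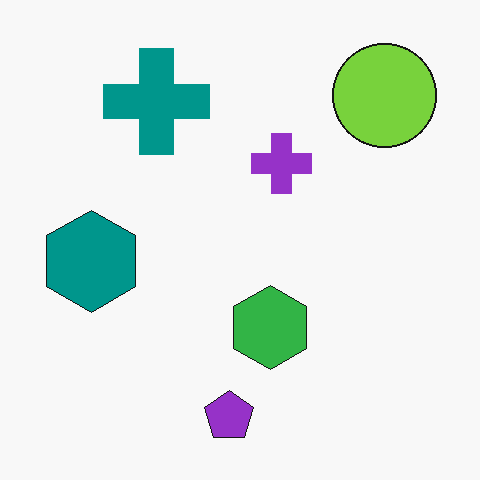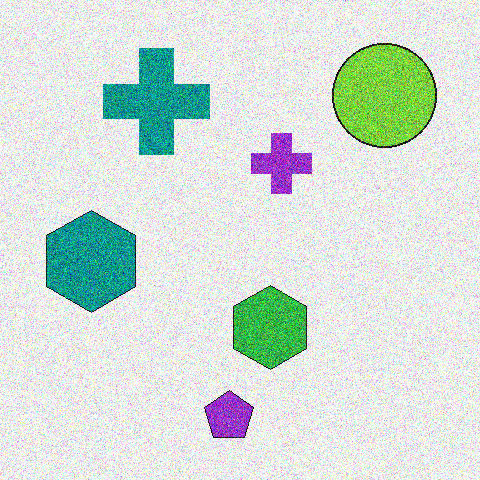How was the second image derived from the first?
Degraded with strong gaussian noise.

Random speckle covers the whole image, including the flat background.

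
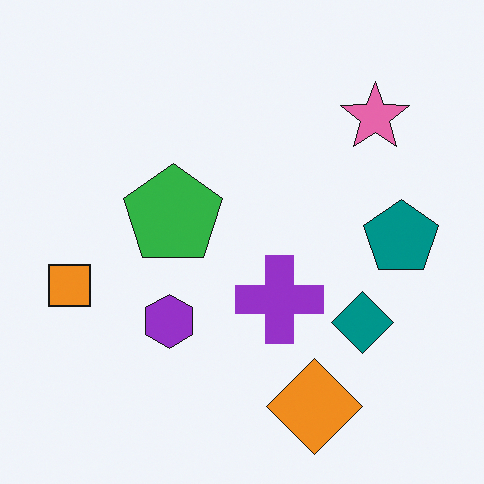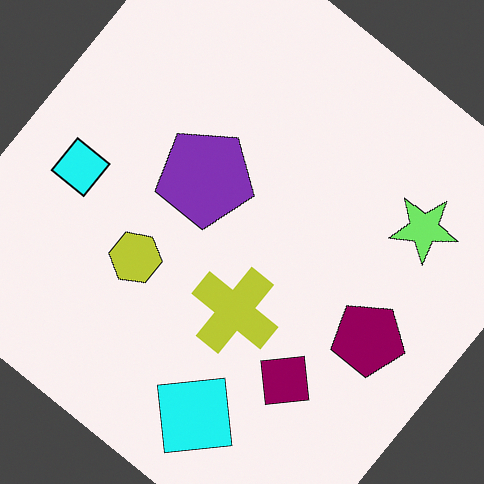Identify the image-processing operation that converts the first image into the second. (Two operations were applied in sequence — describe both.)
The transformation is: hue-shifted noticeably, then rotated clockwise by a large amount — several tens of degrees.

Every shape's color has rotated by the same amount around the hue wheel — a uniform hue shift. Every shape is tilted by the same angle and the image corners show triangular fill wedges — a whole-image rotation by a non-right angle.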